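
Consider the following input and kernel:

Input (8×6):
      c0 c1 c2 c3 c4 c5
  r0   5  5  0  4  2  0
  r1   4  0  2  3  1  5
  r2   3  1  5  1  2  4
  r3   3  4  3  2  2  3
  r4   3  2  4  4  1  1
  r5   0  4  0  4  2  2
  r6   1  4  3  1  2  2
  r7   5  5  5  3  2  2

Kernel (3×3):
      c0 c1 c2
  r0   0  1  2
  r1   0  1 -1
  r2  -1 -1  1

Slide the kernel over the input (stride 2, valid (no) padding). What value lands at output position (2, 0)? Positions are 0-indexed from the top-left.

The receptive field on the input at this output position is [3 2 4 / 0 4 0 / 1 4 3]. Elementwise product with the kernel and sum: 2·1 + 4·2 + 4·1 + 0·-1 + 1·-1 + 4·-1 + 3·1.

12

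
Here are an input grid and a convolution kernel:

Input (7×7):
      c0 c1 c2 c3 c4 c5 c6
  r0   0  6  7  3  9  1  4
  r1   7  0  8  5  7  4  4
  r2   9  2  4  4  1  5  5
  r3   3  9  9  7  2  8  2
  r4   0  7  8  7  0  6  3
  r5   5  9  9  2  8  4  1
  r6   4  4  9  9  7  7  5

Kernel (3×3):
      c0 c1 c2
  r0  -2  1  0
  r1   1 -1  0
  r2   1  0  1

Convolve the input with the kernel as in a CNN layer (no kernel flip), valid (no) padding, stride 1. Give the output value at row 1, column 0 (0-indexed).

5

The receptive field on the input at this output position is [7 0 8 / 9 2 4 / 3 9 9]. Elementwise product with the kernel and sum: 7·-2 + 0·1 + 9·1 + 2·-1 + 3·1 + 9·1.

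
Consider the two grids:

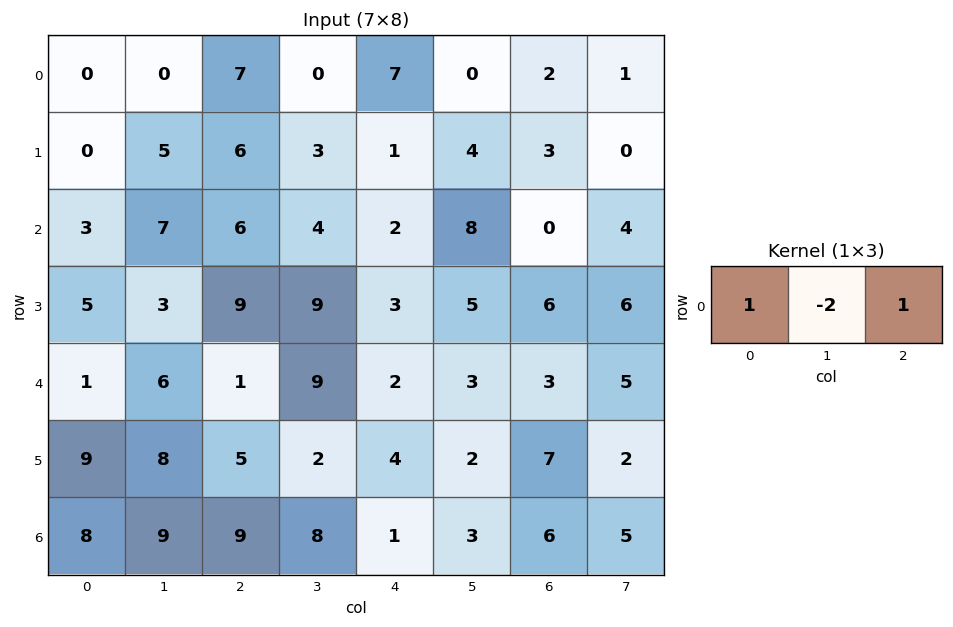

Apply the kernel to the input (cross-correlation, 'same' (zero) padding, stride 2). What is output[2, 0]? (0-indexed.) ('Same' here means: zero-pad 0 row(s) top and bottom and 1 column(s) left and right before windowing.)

The receptive field on the zero-padded input at this output position is [0 1 6]. Elementwise product with the kernel and sum: 0·1 + 1·-2 + 6·1.

4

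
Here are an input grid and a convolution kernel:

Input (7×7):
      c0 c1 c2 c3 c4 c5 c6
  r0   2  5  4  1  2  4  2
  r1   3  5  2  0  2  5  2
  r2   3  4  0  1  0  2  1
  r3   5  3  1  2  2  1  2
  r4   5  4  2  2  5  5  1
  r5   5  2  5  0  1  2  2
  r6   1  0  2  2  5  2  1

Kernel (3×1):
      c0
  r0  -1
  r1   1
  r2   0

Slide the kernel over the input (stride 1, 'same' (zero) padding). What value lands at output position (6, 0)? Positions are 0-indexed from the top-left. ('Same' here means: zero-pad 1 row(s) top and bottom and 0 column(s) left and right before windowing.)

The receptive field on the zero-padded input at this output position is [5 / 1 / 0]. Elementwise product with the kernel and sum: 5·-1 + 1·1.

-4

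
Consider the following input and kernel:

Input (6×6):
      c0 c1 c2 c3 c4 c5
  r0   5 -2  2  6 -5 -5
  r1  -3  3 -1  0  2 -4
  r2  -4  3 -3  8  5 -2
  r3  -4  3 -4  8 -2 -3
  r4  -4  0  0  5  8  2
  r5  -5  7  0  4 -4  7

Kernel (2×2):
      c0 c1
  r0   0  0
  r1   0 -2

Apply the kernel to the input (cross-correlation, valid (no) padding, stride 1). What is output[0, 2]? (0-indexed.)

The receptive field on the input at this output position is [2 6 / -1 0]. Elementwise product with the kernel and sum: 0·-2.

0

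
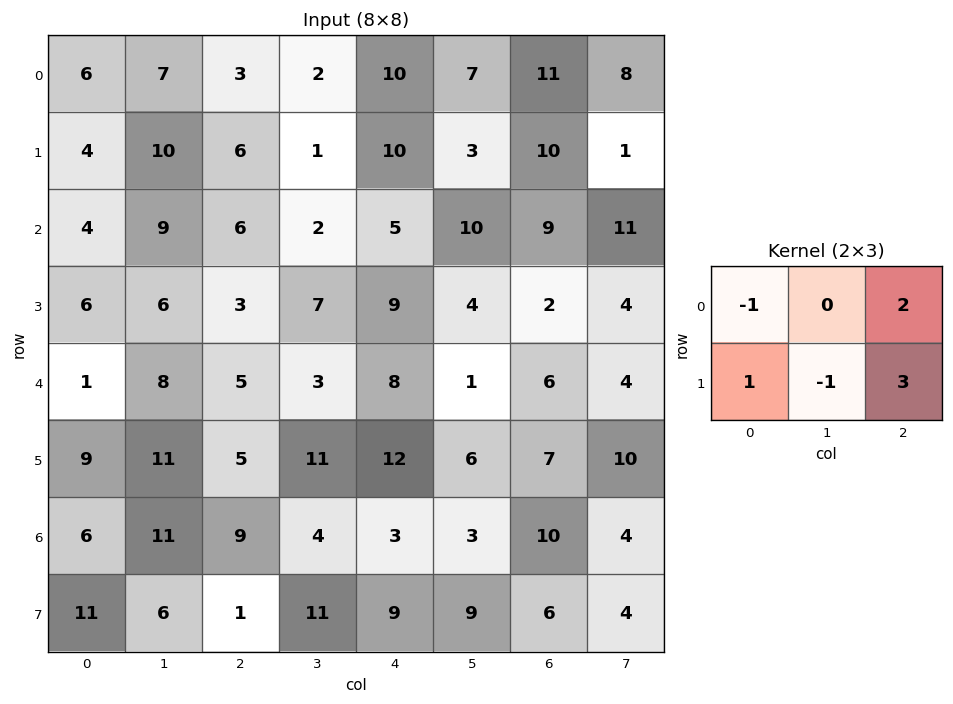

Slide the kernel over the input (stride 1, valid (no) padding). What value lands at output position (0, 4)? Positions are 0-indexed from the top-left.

49

The receptive field on the input at this output position is [10 7 11 / 10 3 10]. Elementwise product with the kernel and sum: 10·-1 + 11·2 + 10·1 + 3·-1 + 10·3.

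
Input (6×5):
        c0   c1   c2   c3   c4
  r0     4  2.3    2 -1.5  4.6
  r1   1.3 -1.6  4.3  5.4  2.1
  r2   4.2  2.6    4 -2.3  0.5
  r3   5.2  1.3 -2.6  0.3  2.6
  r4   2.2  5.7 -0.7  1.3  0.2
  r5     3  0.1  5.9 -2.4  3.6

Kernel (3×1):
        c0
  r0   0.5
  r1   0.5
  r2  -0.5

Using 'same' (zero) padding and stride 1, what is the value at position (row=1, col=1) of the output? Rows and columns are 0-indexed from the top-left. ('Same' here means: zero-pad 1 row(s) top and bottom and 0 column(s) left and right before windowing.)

-0.95

The receptive field on the zero-padded input at this output position is [2.3 / -1.6 / 2.6]. Elementwise product with the kernel and sum: 2.3·0.5 + -1.6·0.5 + 2.6·-0.5.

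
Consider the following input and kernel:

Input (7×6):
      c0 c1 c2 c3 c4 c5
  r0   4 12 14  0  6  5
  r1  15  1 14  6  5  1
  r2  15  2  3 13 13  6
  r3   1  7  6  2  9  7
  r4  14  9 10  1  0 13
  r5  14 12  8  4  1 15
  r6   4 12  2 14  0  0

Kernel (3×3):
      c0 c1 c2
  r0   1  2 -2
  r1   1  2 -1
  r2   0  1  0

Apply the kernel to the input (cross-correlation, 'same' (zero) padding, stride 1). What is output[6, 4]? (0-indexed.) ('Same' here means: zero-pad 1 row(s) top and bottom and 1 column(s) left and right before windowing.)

-10

The receptive field on the zero-padded input at this output position is [4 1 15 / 14 0 0 / 0 0 0]. Elementwise product with the kernel and sum: 4·1 + 1·2 + 15·-2 + 14·1 + 0·2 + 0·-1 + 0·1.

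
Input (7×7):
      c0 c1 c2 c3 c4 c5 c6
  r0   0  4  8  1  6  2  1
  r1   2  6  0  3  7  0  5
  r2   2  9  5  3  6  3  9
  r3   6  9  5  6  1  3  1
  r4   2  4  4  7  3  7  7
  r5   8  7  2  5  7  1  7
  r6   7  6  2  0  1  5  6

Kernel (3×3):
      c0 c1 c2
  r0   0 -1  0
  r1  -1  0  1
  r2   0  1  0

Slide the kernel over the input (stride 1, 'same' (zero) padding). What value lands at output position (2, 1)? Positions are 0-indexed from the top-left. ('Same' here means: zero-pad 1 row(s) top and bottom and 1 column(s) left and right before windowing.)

6

The receptive field on the zero-padded input at this output position is [2 6 0 / 2 9 5 / 6 9 5]. Elementwise product with the kernel and sum: 6·-1 + 2·-1 + 5·1 + 9·1.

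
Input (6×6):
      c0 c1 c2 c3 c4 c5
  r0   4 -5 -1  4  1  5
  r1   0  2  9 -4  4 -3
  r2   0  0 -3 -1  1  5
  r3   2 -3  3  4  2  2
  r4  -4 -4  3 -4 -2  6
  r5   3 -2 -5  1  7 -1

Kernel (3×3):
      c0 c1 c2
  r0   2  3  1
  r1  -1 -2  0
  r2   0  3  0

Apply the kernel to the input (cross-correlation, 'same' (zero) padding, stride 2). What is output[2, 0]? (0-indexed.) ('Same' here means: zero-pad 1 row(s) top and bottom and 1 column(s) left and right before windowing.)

20

The receptive field on the zero-padded input at this output position is [0 2 -3 / 0 -4 -4 / 0 3 -2]. Elementwise product with the kernel and sum: 0·2 + 2·3 + -3·1 + 0·-1 + -4·-2 + 3·3.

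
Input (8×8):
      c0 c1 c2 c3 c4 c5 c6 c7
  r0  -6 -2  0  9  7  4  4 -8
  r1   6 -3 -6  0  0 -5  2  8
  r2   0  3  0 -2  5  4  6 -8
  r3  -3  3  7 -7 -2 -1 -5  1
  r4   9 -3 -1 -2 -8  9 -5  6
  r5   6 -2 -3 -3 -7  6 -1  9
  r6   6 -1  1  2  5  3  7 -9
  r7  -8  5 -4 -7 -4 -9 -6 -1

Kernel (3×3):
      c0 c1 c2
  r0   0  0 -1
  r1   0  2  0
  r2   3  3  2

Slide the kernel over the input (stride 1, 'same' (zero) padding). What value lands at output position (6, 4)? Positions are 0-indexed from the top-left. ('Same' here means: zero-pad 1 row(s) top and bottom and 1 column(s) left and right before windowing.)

-47

The receptive field on the zero-padded input at this output position is [-3 -7 6 / 2 5 3 / -7 -4 -9]. Elementwise product with the kernel and sum: 6·-1 + 5·2 + -7·3 + -4·3 + -9·2.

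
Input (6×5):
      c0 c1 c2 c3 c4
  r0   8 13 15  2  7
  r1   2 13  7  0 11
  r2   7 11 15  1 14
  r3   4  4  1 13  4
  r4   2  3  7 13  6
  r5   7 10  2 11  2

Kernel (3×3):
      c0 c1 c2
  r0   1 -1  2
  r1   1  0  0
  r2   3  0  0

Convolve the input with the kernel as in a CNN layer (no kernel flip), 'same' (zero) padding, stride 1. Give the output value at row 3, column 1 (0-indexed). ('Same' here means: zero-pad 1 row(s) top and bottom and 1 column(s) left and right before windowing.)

The receptive field on the zero-padded input at this output position is [7 11 15 / 4 4 1 / 2 3 7]. Elementwise product with the kernel and sum: 7·1 + 11·-1 + 15·2 + 4·1 + 2·3.

36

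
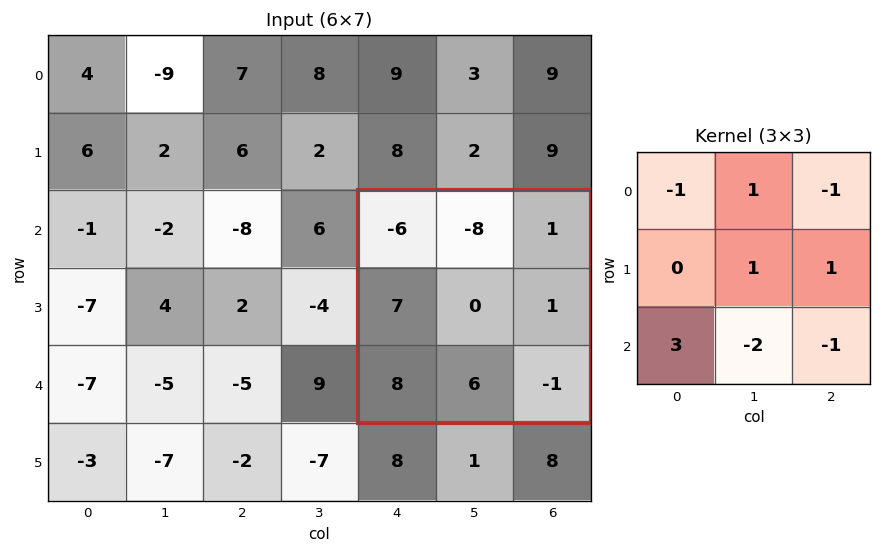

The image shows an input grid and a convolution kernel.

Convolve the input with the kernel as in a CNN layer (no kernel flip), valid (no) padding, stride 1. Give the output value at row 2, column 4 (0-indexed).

11

The receptive field on the input at this output position is [-6 -8 1 / 7 0 1 / 8 6 -1]. Elementwise product with the kernel and sum: -6·-1 + -8·1 + 1·-1 + 0·1 + 1·1 + 8·3 + 6·-2 + -1·-1.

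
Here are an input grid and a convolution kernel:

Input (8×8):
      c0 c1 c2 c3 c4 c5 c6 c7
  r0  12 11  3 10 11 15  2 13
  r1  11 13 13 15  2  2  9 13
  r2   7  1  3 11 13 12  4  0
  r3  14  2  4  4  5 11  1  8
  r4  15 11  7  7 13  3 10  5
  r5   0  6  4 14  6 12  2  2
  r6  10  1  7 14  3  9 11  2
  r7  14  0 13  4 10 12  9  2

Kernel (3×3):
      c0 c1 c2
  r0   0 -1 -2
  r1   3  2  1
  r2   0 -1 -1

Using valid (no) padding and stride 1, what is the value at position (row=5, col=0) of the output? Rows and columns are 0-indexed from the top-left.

The receptive field on the input at this output position is [0 6 4 / 10 1 7 / 14 0 13]. Elementwise product with the kernel and sum: 6·-1 + 4·-2 + 10·3 + 1·2 + 7·1 + 0·-1 + 13·-1.

12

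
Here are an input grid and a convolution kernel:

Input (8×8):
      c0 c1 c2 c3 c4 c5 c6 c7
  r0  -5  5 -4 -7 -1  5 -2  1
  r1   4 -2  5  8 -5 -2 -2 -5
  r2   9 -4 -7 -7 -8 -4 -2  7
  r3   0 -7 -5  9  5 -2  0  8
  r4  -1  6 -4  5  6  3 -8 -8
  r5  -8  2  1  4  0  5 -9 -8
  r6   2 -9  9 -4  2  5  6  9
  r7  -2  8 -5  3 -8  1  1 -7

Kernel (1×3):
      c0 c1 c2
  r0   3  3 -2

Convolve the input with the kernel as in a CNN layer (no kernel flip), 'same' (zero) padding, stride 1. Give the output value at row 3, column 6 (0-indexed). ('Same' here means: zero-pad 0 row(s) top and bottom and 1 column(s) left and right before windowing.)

-22

The receptive field on the zero-padded input at this output position is [-2 0 8]. Elementwise product with the kernel and sum: -2·3 + 0·3 + 8·-2.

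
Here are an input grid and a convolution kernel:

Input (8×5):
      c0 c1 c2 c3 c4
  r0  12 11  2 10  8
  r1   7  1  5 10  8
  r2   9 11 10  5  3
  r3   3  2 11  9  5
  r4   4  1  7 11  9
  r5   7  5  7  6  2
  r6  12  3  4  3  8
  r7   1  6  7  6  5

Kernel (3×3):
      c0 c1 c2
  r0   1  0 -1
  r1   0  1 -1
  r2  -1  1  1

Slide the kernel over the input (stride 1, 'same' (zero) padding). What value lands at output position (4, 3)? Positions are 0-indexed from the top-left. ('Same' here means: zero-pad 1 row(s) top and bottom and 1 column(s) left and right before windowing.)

9

The receptive field on the zero-padded input at this output position is [11 9 5 / 7 11 9 / 7 6 2]. Elementwise product with the kernel and sum: 11·1 + 5·-1 + 11·1 + 9·-1 + 7·-1 + 6·1 + 2·1.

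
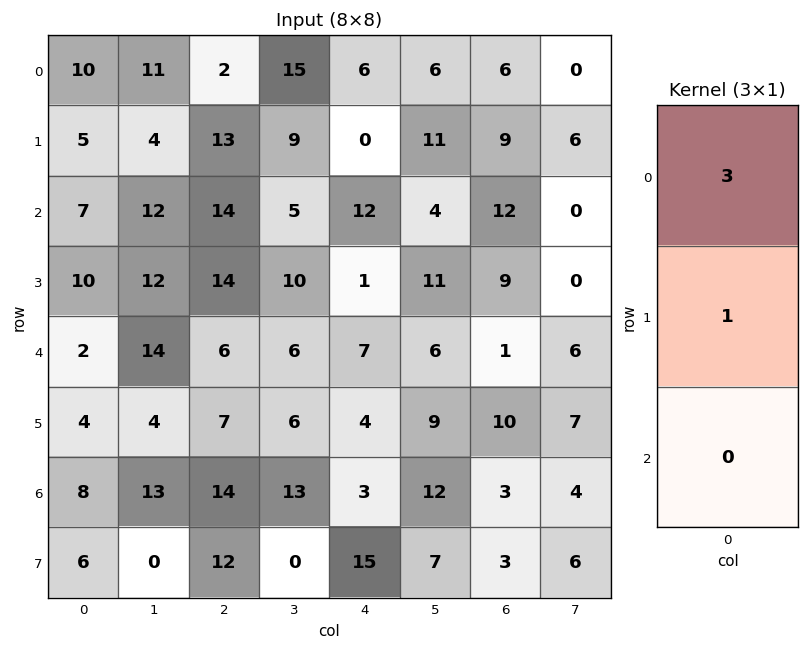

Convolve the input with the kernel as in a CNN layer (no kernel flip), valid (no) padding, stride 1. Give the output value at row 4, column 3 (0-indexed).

The receptive field on the input at this output position is [6 / 6 / 13]. Elementwise product with the kernel and sum: 6·3 + 6·1.

24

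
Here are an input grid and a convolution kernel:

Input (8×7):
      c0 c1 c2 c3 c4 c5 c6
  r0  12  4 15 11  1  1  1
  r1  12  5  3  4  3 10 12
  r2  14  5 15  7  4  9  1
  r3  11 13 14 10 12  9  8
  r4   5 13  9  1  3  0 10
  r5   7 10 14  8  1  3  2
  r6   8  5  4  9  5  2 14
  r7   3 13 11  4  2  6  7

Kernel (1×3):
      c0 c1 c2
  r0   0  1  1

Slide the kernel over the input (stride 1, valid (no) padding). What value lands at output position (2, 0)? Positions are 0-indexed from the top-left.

20

The receptive field on the input at this output position is [14 5 15]. Elementwise product with the kernel and sum: 5·1 + 15·1.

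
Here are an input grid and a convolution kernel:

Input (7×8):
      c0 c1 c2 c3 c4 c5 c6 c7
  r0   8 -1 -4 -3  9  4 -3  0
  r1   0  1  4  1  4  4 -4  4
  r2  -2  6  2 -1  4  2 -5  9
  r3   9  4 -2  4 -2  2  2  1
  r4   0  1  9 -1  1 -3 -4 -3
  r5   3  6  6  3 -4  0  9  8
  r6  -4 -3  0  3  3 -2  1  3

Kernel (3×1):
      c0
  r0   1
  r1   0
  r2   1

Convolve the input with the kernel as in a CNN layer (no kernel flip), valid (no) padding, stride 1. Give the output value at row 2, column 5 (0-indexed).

The receptive field on the input at this output position is [2 / 2 / -3]. Elementwise product with the kernel and sum: 2·1 + -3·1.

-1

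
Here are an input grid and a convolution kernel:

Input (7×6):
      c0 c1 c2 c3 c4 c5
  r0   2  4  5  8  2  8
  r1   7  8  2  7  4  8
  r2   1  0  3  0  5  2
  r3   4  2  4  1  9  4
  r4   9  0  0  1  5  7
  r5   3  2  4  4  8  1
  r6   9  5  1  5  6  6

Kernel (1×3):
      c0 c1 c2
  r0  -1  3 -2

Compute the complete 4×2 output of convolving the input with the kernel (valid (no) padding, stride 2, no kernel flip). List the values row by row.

0 15
-7 -13
-9 -7
4 2

Output[0,0]: The receptive field on the input at this output position is [2 4 5]. Elementwise product with the kernel and sum: 2·-1 + 4·3 + 5·-2.
Output[0,1]: The receptive field on the input at this output position is [5 8 2]. Elementwise product with the kernel and sum: 5·-1 + 8·3 + 2·-2.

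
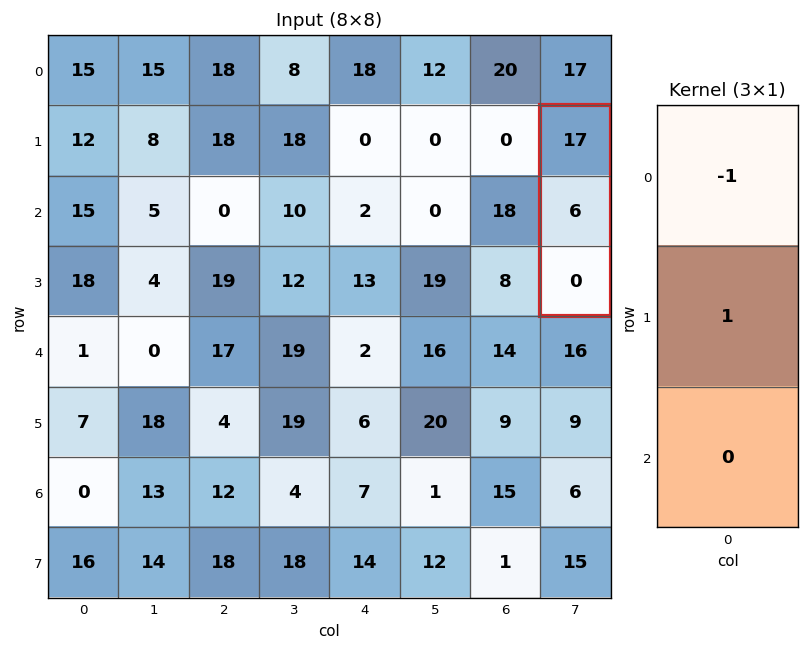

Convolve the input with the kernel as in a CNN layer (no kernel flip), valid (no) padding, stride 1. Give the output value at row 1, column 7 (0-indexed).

-11

The receptive field on the input at this output position is [17 / 6 / 0]. Elementwise product with the kernel and sum: 17·-1 + 6·1.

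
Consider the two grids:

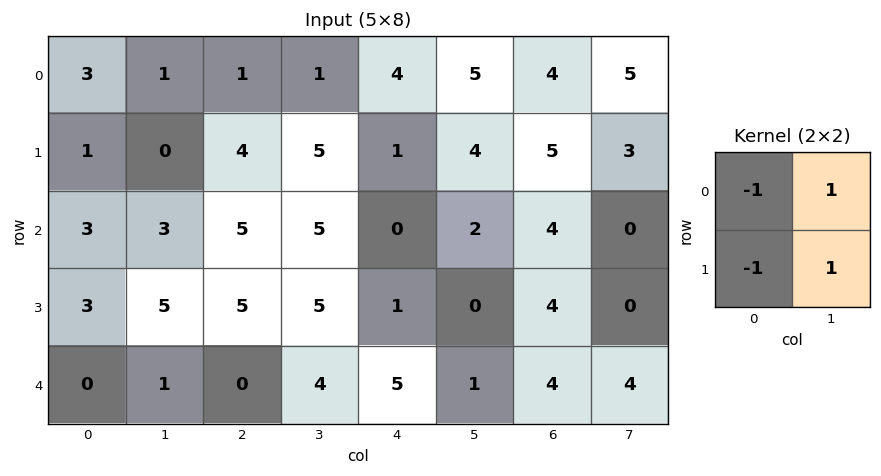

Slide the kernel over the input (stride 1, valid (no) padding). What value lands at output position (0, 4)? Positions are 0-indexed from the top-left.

4

The receptive field on the input at this output position is [4 5 / 1 4]. Elementwise product with the kernel and sum: 4·-1 + 5·1 + 1·-1 + 4·1.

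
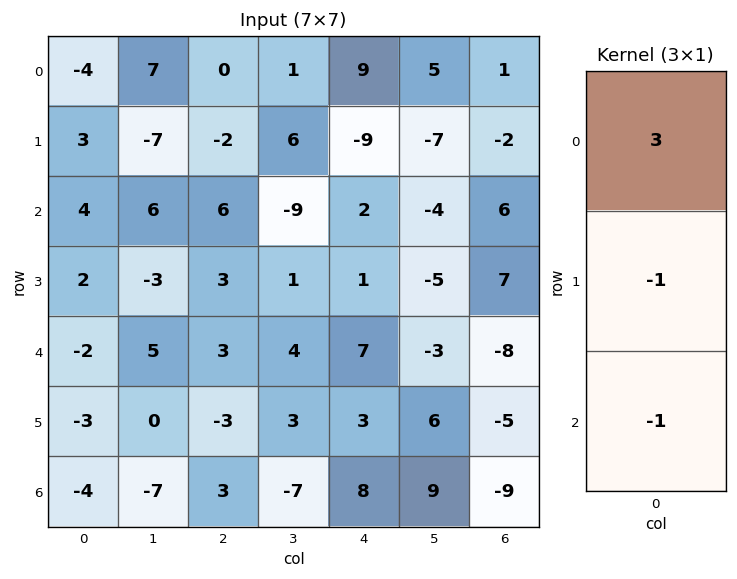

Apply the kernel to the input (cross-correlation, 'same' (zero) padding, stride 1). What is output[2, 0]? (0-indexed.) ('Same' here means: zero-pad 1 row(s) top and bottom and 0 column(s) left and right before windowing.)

3

The receptive field on the zero-padded input at this output position is [3 / 4 / 2]. Elementwise product with the kernel and sum: 3·3 + 4·-1 + 2·-1.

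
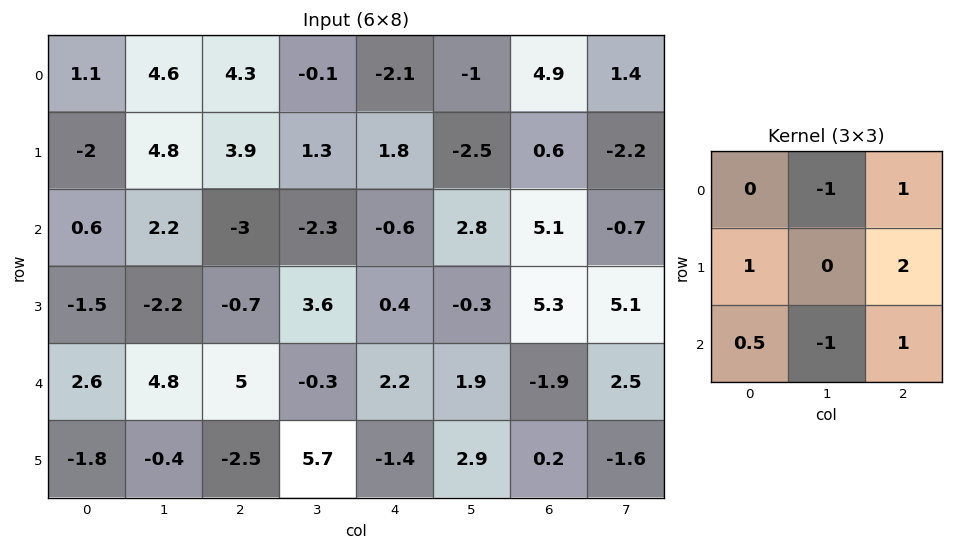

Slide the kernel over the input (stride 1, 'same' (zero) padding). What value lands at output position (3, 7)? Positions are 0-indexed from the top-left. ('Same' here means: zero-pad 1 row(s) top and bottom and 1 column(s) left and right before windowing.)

2.55

The receptive field on the zero-padded input at this output position is [5.1 -0.7 0 / 5.3 5.1 0 / -1.9 2.5 0]. Elementwise product with the kernel and sum: -0.7·-1 + 0·1 + 5.3·1 + 0·2 + -1.9·0.5 + 2.5·-1 + 0·1.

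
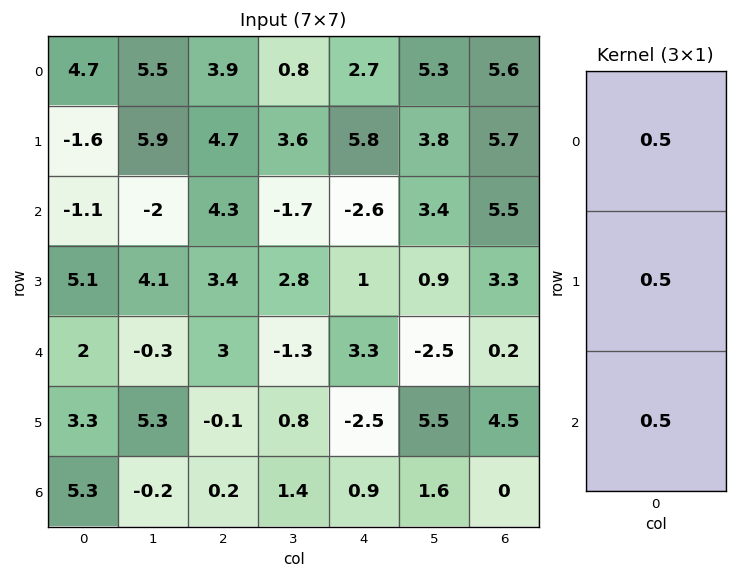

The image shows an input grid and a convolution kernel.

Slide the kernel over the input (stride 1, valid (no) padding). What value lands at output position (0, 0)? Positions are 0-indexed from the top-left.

1

The receptive field on the input at this output position is [4.7 / -1.6 / -1.1]. Elementwise product with the kernel and sum: 4.7·0.5 + -1.6·0.5 + -1.1·0.5.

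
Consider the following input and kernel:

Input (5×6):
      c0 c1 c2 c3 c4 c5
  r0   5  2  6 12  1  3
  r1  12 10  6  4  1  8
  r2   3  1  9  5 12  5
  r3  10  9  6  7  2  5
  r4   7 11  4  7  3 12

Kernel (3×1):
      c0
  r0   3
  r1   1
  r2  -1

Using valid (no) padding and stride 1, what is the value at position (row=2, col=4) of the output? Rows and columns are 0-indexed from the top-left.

35

The receptive field on the input at this output position is [12 / 2 / 3]. Elementwise product with the kernel and sum: 12·3 + 2·1 + 3·-1.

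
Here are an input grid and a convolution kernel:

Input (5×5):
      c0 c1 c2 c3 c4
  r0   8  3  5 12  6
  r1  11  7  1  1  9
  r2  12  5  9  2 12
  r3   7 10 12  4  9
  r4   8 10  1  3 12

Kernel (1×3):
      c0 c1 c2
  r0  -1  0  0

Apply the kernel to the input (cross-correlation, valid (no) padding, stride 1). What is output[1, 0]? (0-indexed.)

The receptive field on the input at this output position is [11 7 1]. Elementwise product with the kernel and sum: 11·-1.

-11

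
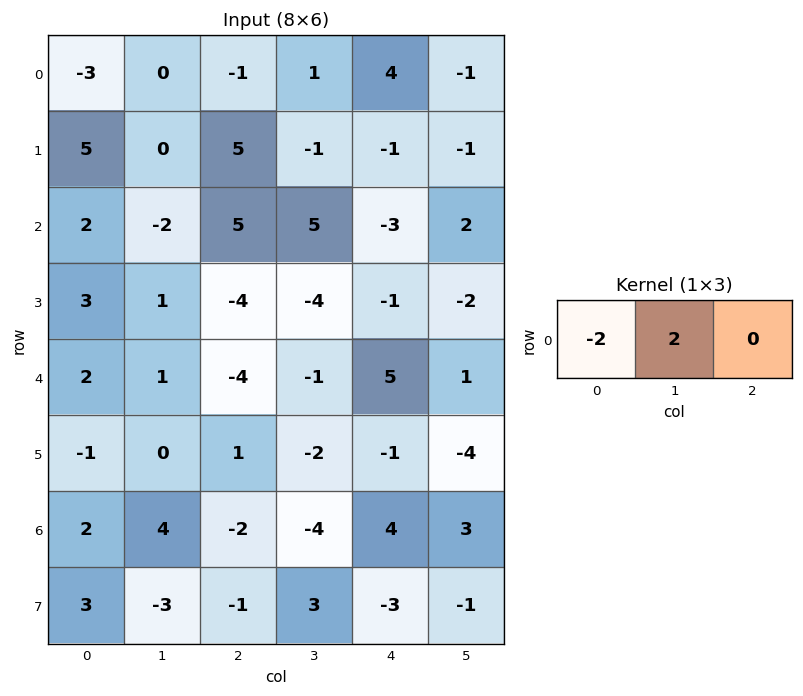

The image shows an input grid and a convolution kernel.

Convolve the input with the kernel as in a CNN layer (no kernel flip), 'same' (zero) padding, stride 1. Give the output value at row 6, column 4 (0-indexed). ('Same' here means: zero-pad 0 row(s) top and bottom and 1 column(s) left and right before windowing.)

The receptive field on the zero-padded input at this output position is [-4 4 3]. Elementwise product with the kernel and sum: -4·-2 + 4·2.

16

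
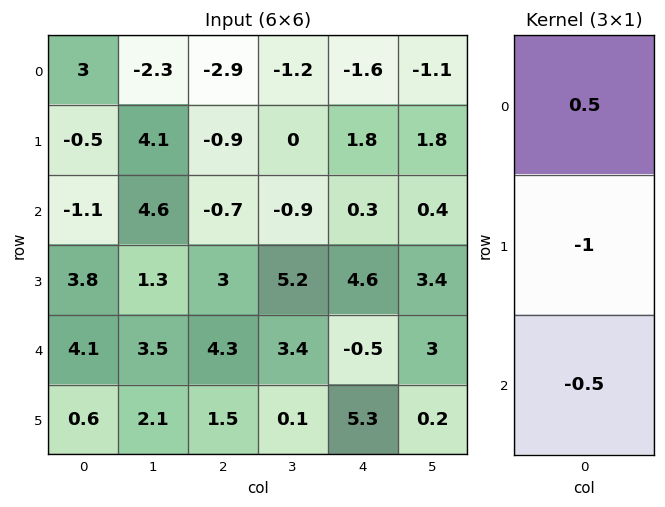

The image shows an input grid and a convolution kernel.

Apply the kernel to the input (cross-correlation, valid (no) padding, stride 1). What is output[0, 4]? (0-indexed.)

The receptive field on the input at this output position is [-1.6 / 1.8 / 0.3]. Elementwise product with the kernel and sum: -1.6·0.5 + 1.8·-1 + 0.3·-0.5.

-2.75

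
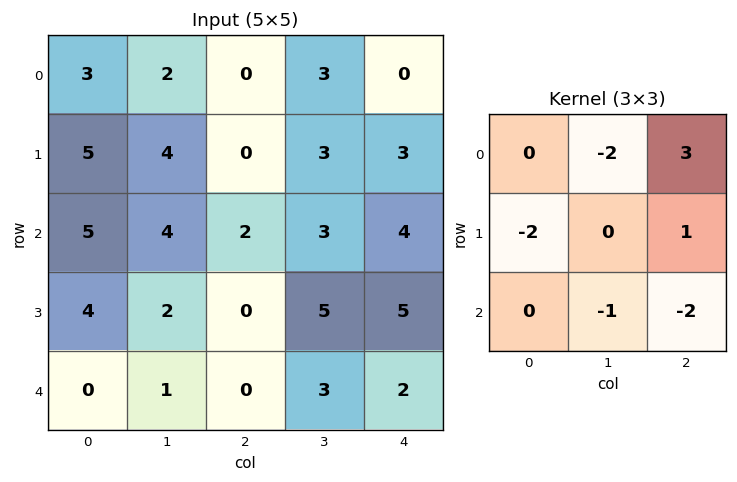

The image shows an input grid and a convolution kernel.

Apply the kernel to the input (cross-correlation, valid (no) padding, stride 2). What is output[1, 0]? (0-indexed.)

The receptive field on the input at this output position is [5 4 2 / 4 2 0 / 0 1 0]. Elementwise product with the kernel and sum: 4·-2 + 2·3 + 4·-2 + 0·1 + 1·-1 + 0·-2.

-11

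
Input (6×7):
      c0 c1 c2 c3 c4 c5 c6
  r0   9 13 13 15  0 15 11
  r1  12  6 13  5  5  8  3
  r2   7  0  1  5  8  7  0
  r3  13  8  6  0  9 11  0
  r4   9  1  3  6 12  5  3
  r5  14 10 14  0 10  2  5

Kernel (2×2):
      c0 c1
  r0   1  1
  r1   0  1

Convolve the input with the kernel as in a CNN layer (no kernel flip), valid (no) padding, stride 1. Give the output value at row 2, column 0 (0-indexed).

15

The receptive field on the input at this output position is [7 0 / 13 8]. Elementwise product with the kernel and sum: 7·1 + 0·1 + 8·1.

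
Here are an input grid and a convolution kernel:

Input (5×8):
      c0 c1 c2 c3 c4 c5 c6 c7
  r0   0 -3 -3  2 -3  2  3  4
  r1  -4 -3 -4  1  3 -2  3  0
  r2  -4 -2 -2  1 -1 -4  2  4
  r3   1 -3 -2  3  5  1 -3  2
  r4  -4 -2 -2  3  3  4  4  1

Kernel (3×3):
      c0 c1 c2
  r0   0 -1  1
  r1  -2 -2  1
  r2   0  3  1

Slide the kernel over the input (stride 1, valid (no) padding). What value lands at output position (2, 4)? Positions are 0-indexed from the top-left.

The receptive field on the input at this output position is [-1 -4 2 / 5 1 -3 / 3 4 4]. Elementwise product with the kernel and sum: -4·-1 + 2·1 + 5·-2 + 1·-2 + -3·1 + 4·3 + 4·1.

7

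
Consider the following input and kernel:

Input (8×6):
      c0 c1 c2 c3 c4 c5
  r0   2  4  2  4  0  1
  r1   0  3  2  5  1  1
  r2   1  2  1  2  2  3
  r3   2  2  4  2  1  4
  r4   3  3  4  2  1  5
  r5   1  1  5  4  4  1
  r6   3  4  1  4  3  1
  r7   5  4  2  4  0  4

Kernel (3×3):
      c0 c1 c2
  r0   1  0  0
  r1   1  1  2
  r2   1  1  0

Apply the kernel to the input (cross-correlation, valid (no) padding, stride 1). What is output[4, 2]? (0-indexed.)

The receptive field on the input at this output position is [4 2 1 / 5 4 4 / 1 4 3]. Elementwise product with the kernel and sum: 4·1 + 5·1 + 4·1 + 4·2 + 1·1 + 4·1.

26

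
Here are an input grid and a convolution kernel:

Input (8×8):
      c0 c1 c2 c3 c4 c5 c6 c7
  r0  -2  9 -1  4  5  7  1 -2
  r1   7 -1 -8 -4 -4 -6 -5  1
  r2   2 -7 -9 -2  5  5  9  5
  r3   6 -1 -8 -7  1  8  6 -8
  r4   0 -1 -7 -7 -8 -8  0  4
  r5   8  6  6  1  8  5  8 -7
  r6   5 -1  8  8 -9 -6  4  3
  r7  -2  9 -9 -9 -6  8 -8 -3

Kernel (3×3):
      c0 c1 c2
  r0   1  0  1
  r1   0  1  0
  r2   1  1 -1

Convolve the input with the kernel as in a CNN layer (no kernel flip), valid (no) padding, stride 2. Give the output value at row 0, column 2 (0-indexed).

1

The receptive field on the input at this output position is [5 7 1 / -4 -6 -5 / 5 5 9]. Elementwise product with the kernel and sum: 5·1 + 1·1 + -6·1 + 5·1 + 5·1 + 9·-1.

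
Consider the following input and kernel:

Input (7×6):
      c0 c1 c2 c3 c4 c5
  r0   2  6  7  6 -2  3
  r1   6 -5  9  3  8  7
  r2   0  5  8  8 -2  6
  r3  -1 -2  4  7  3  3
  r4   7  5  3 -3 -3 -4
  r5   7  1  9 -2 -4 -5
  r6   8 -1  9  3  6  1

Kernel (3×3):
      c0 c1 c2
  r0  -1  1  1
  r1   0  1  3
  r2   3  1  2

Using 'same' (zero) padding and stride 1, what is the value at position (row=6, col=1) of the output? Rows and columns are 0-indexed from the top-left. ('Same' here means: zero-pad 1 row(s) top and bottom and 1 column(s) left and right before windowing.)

The receptive field on the zero-padded input at this output position is [7 1 9 / 8 -1 9 / 0 0 0]. Elementwise product with the kernel and sum: 7·-1 + 1·1 + 9·1 + -1·1 + 9·3 + 0·3 + 0·1 + 0·2.

29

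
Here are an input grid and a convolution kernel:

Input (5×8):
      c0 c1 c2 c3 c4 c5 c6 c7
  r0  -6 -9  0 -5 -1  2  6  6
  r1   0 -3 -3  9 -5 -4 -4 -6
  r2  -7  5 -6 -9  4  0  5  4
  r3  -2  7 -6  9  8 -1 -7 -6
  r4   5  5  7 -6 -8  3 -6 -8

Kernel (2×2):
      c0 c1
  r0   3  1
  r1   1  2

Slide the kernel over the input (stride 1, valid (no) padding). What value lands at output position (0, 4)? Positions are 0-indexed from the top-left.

-14

The receptive field on the input at this output position is [-1 2 / -5 -4]. Elementwise product with the kernel and sum: -1·3 + 2·1 + -5·1 + -4·2.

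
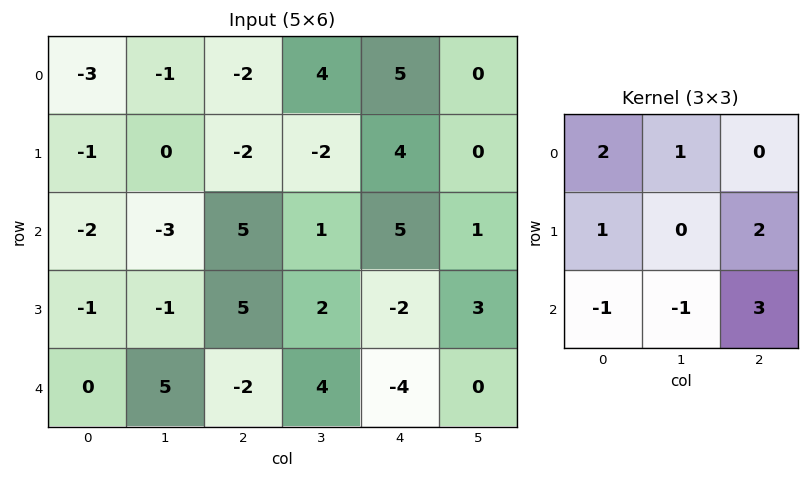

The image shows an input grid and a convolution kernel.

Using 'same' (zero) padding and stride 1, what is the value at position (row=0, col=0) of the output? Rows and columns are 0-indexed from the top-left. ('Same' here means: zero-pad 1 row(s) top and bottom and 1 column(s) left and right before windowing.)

-1

The receptive field on the zero-padded input at this output position is [0 0 0 / 0 -3 -1 / 0 -1 0]. Elementwise product with the kernel and sum: 0·2 + 0·1 + 0·1 + -1·2 + 0·-1 + -1·-1 + 0·3.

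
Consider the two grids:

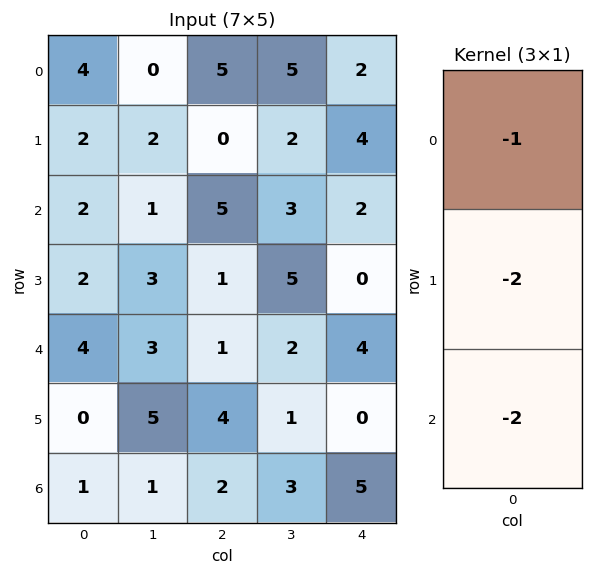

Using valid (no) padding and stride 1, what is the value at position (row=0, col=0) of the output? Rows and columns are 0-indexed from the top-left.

-12

The receptive field on the input at this output position is [4 / 2 / 2]. Elementwise product with the kernel and sum: 4·-1 + 2·-2 + 2·-2.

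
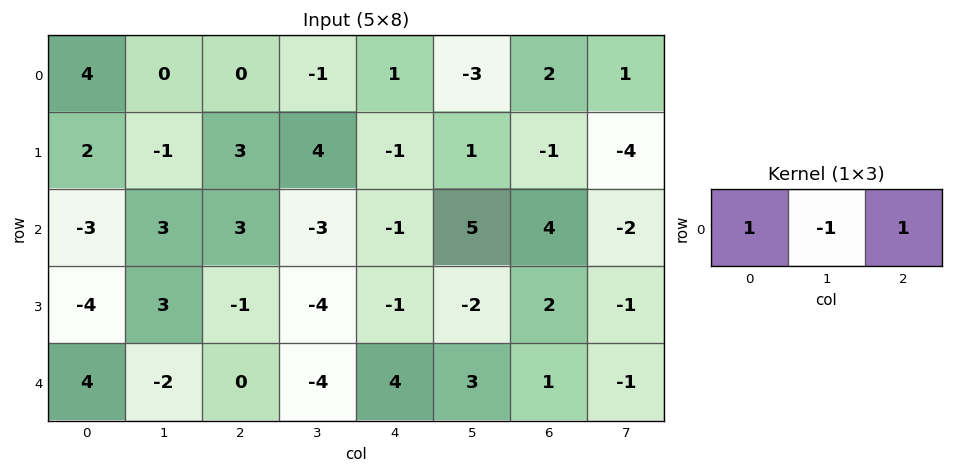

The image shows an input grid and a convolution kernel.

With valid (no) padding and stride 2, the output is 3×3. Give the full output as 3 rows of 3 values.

Output[0,0]: The receptive field on the input at this output position is [4 0 0]. Elementwise product with the kernel and sum: 4·1 + 0·-1 + 0·1.
Output[0,1]: The receptive field on the input at this output position is [0 -1 1]. Elementwise product with the kernel and sum: 0·1 + -1·-1 + 1·1.

4 2 6
-3 5 -2
6 8 2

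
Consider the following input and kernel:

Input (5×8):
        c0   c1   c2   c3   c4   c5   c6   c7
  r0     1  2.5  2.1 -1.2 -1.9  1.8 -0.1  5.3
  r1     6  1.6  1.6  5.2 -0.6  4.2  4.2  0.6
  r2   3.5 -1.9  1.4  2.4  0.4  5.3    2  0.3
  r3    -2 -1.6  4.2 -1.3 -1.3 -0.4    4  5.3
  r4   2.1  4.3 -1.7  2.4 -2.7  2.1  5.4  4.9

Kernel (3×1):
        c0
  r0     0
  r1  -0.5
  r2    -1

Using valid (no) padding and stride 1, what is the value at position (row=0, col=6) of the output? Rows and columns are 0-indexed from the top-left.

The receptive field on the input at this output position is [-0.1 / 4.2 / 2]. Elementwise product with the kernel and sum: 4.2·-0.5 + 2·-1.

-4.1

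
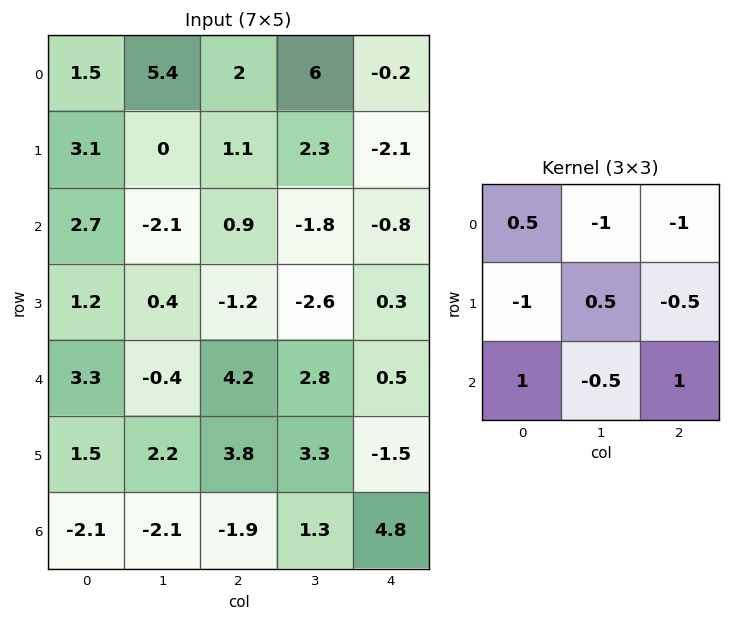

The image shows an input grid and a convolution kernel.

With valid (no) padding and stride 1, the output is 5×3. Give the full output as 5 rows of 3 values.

-5.65 -10.25 -2.7
-3.95 -1.55 -0.65
9.85 0.45 6.1
0 8.7 -0.7
-7.4 -9 -0.35

Output[0,0]: The receptive field on the input at this output position is [1.5 5.4 2 / 3.1 0 1.1 / 2.7 -2.1 0.9]. Elementwise product with the kernel and sum: 1.5·0.5 + 5.4·-1 + 2·-1 + 3.1·-1 + 0·0.5 + 1.1·-0.5 + 2.7·1 + -2.1·-0.5 + 0.9·1.
Output[0,1]: The receptive field on the input at this output position is [5.4 2 6 / 0 1.1 2.3 / -2.1 0.9 -1.8]. Elementwise product with the kernel and sum: 5.4·0.5 + 2·-1 + 6·-1 + 0·-1 + 1.1·0.5 + 2.3·-0.5 + -2.1·1 + 0.9·-0.5 + -1.8·1.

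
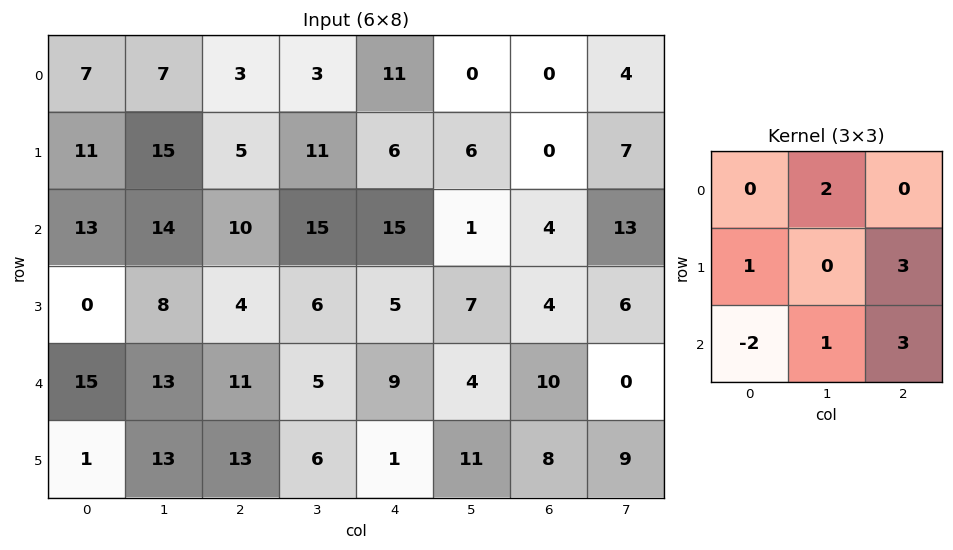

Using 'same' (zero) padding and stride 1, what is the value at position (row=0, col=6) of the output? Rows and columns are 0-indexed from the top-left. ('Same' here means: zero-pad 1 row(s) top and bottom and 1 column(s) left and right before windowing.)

The receptive field on the zero-padded input at this output position is [0 0 0 / 0 0 4 / 6 0 7]. Elementwise product with the kernel and sum: 0·2 + 0·1 + 4·3 + 6·-2 + 0·1 + 7·3.

21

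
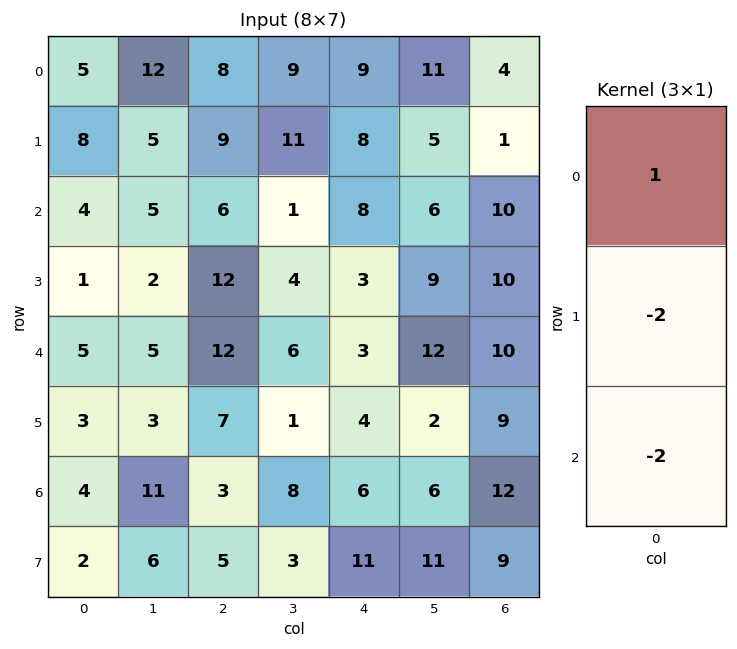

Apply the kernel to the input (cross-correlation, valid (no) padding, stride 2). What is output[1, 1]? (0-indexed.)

-42

The receptive field on the input at this output position is [6 / 12 / 12]. Elementwise product with the kernel and sum: 6·1 + 12·-2 + 12·-2.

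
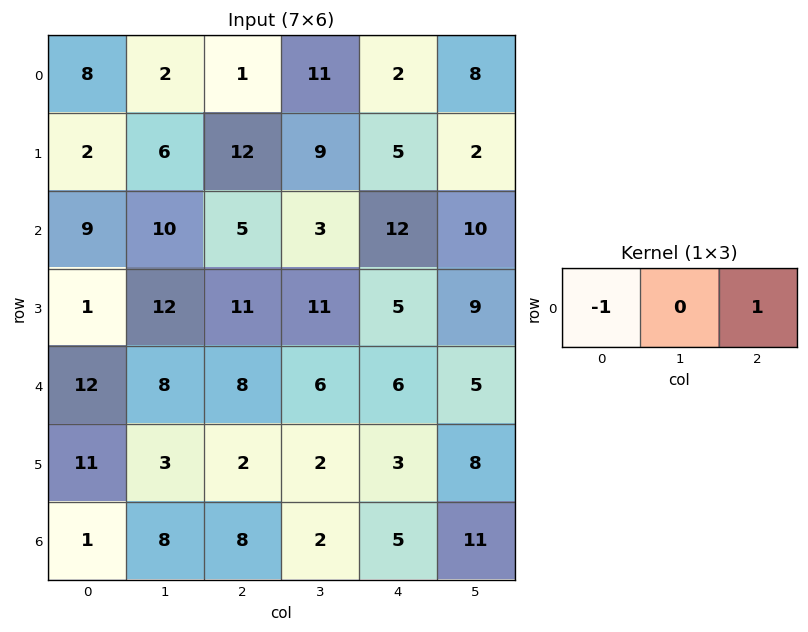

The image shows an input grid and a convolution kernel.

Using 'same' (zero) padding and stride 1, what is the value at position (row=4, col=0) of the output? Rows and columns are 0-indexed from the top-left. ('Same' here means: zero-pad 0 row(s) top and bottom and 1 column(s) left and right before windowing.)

The receptive field on the zero-padded input at this output position is [0 12 8]. Elementwise product with the kernel and sum: 0·-1 + 8·1.

8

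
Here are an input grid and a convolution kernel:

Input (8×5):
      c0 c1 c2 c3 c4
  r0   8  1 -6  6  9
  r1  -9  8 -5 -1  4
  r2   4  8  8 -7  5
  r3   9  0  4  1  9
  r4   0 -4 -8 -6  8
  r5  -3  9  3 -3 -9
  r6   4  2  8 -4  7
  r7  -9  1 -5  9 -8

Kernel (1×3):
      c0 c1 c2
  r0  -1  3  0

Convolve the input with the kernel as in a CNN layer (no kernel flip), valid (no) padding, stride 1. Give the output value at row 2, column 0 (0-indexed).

20

The receptive field on the input at this output position is [4 8 8]. Elementwise product with the kernel and sum: 4·-1 + 8·3.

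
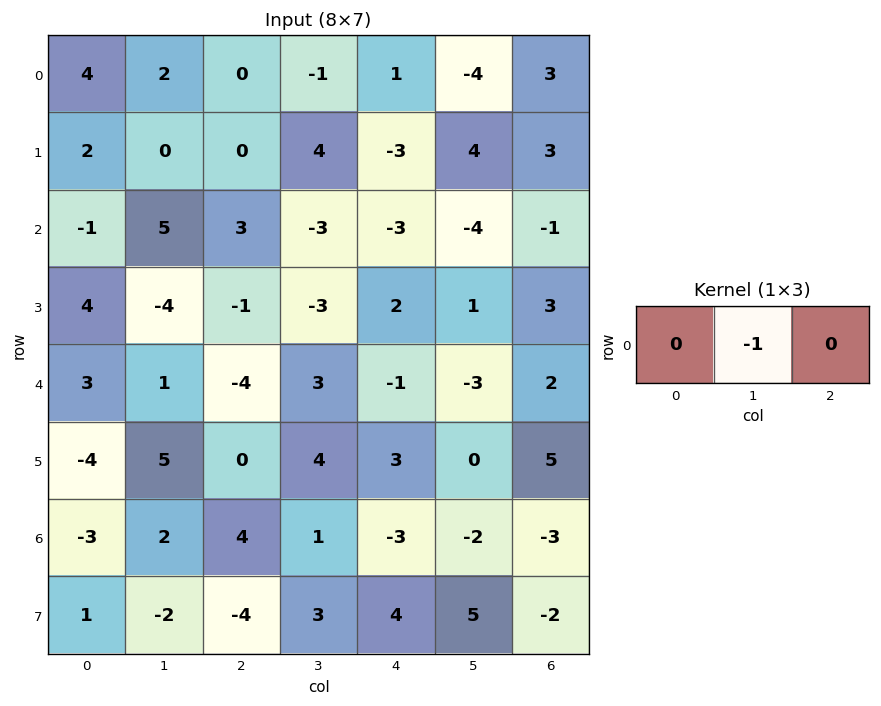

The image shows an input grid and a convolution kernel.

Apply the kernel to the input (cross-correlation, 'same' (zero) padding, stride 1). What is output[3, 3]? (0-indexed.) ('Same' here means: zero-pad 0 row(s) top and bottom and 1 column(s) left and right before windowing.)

3

The receptive field on the zero-padded input at this output position is [-1 -3 2]. Elementwise product with the kernel and sum: -3·-1.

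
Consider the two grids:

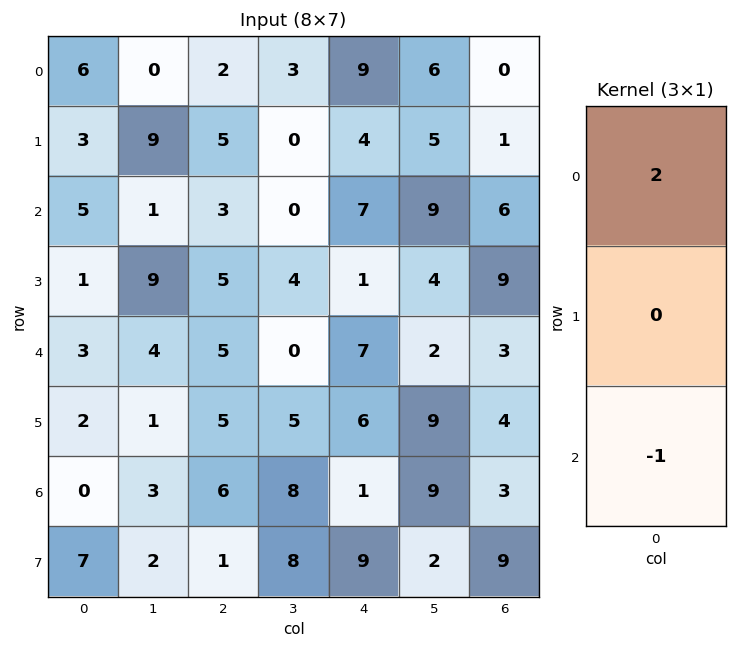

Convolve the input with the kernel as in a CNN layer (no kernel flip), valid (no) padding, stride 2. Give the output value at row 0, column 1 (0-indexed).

1

The receptive field on the input at this output position is [2 / 5 / 3]. Elementwise product with the kernel and sum: 2·2 + 3·-1.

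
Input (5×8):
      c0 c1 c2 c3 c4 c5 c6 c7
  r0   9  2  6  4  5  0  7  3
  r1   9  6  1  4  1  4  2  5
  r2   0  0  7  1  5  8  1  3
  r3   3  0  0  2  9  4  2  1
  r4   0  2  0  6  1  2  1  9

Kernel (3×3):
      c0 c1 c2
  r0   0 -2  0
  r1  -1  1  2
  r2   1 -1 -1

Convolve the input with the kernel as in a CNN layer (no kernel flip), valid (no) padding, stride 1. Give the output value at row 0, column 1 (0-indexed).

The receptive field on the input at this output position is [2 6 4 / 6 1 4 / 0 7 1]. Elementwise product with the kernel and sum: 6·-2 + 6·-1 + 1·1 + 4·2 + 0·1 + 7·-1 + 1·-1.

-17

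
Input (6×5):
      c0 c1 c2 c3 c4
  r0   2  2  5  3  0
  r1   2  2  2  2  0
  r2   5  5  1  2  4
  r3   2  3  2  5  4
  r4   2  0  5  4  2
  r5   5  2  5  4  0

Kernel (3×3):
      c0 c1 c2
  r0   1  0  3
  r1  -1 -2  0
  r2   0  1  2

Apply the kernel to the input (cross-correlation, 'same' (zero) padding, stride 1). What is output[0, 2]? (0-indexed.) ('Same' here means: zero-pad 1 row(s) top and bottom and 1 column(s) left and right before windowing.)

The receptive field on the zero-padded input at this output position is [0 0 0 / 2 5 3 / 2 2 2]. Elementwise product with the kernel and sum: 0·1 + 0·3 + 2·-1 + 5·-2 + 2·1 + 2·2.

-6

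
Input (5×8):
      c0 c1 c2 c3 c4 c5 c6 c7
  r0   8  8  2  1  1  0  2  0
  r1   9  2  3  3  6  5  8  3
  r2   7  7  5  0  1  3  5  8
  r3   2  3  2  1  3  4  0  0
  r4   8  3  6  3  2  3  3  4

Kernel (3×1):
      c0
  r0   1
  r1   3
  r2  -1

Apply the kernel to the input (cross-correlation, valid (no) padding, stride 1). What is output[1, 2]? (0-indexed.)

The receptive field on the input at this output position is [3 / 5 / 2]. Elementwise product with the kernel and sum: 3·1 + 5·3 + 2·-1.

16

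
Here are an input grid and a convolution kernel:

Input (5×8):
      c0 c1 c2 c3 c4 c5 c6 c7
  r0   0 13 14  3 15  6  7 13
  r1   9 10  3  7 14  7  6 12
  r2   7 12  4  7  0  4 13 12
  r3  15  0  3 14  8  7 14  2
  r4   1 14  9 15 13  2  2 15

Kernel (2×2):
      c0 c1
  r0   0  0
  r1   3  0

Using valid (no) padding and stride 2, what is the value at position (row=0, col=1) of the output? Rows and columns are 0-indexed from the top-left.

The receptive field on the input at this output position is [14 3 / 3 7]. Elementwise product with the kernel and sum: 3·3.

9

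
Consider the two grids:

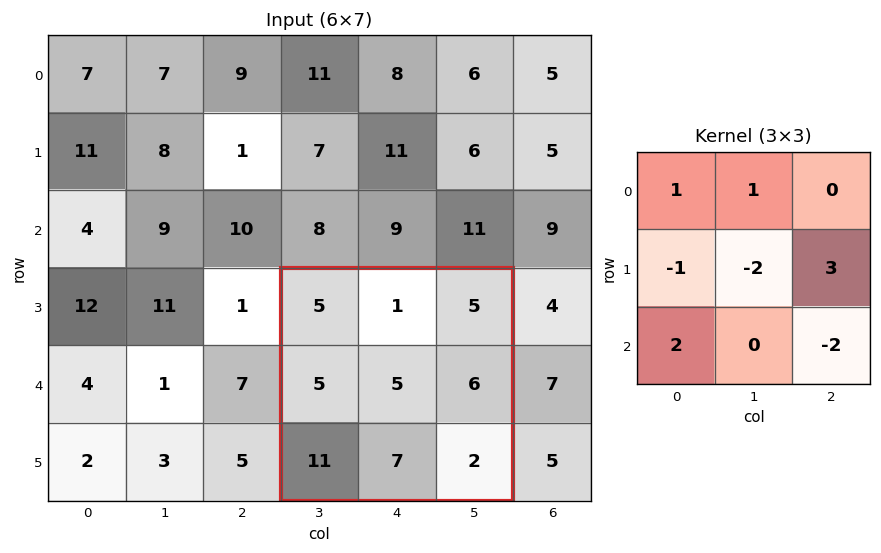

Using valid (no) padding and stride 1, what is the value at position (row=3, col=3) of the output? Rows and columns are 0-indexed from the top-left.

27

The receptive field on the input at this output position is [5 1 5 / 5 5 6 / 11 7 2]. Elementwise product with the kernel and sum: 5·1 + 1·1 + 5·-1 + 5·-2 + 6·3 + 11·2 + 2·-2.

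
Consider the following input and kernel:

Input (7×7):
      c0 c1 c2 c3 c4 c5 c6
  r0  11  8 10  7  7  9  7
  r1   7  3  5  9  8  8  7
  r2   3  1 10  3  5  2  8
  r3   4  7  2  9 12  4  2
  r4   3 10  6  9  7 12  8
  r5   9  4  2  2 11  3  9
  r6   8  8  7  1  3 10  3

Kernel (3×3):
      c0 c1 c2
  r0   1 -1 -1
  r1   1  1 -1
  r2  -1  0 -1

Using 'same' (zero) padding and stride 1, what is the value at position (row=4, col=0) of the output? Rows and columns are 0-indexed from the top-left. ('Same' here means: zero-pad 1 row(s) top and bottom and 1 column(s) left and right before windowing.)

-22

The receptive field on the zero-padded input at this output position is [0 4 7 / 0 3 10 / 0 9 4]. Elementwise product with the kernel and sum: 0·1 + 4·-1 + 7·-1 + 0·1 + 3·1 + 10·-1 + 0·-1 + 4·-1.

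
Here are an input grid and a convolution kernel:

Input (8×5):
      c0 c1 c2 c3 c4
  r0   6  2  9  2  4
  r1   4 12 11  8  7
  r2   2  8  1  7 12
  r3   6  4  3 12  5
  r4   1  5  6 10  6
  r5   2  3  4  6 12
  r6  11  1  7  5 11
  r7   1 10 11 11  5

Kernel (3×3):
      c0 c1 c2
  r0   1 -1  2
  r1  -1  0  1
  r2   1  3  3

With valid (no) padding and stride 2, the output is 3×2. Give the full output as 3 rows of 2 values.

Output[0,0]: The receptive field on the input at this output position is [6 2 9 / 4 12 11 / 2 8 1]. Elementwise product with the kernel and sum: 6·1 + 2·-1 + 9·2 + 4·-1 + 11·1 + 2·1 + 8·3 + 1·3.
Output[0,1]: The receptive field on the input at this output position is [9 2 4 / 11 8 7 / 1 7 12]. Elementwise product with the kernel and sum: 9·1 + 2·-1 + 4·2 + 11·-1 + 7·1 + 1·1 + 7·3 + 12·3.

58 69
27 74
45 71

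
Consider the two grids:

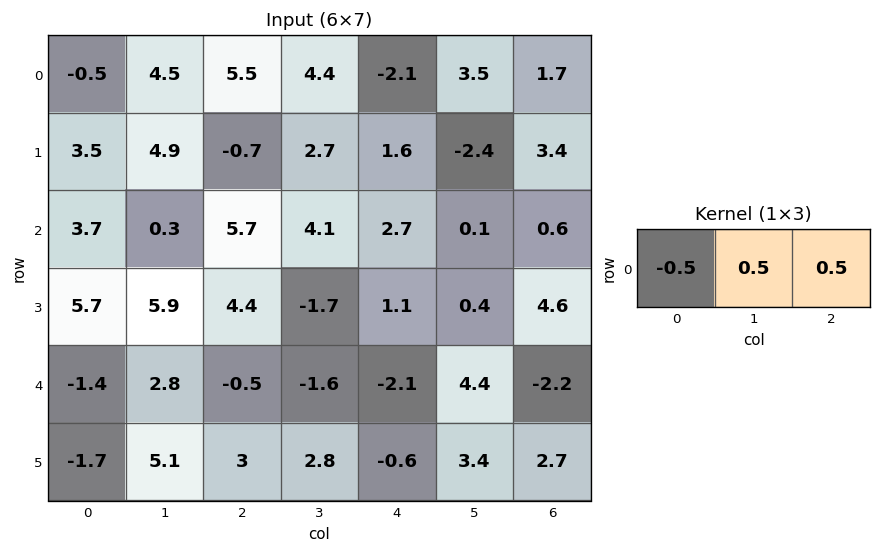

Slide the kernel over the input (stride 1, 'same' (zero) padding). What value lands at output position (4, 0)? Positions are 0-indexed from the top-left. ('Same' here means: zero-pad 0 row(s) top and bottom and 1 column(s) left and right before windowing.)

0.7

The receptive field on the zero-padded input at this output position is [0 -1.4 2.8]. Elementwise product with the kernel and sum: 0·-0.5 + -1.4·0.5 + 2.8·0.5.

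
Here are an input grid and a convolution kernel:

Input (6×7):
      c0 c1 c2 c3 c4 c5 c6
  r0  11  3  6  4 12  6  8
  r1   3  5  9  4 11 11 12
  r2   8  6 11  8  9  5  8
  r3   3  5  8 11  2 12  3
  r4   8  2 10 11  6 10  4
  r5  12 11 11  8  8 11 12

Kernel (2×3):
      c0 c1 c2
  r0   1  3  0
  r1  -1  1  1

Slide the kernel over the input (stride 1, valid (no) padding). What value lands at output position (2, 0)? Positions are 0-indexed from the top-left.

The receptive field on the input at this output position is [8 6 11 / 3 5 8]. Elementwise product with the kernel and sum: 8·1 + 6·3 + 3·-1 + 5·1 + 8·1.

36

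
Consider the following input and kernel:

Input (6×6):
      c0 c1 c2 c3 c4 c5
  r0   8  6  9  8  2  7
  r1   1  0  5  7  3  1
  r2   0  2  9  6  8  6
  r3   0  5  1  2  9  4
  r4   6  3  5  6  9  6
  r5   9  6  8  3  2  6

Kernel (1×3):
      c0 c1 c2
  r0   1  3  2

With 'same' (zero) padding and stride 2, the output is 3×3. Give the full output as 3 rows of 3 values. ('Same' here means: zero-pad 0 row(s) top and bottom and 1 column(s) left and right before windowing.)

Output[0,0]: The receptive field on the zero-padded input at this output position is [0 8 6]. Elementwise product with the kernel and sum: 0·1 + 8·3 + 6·2.
Output[0,1]: The receptive field on the zero-padded input at this output position is [6 9 8]. Elementwise product with the kernel and sum: 6·1 + 9·3 + 8·2.

36 49 28
4 41 42
24 30 45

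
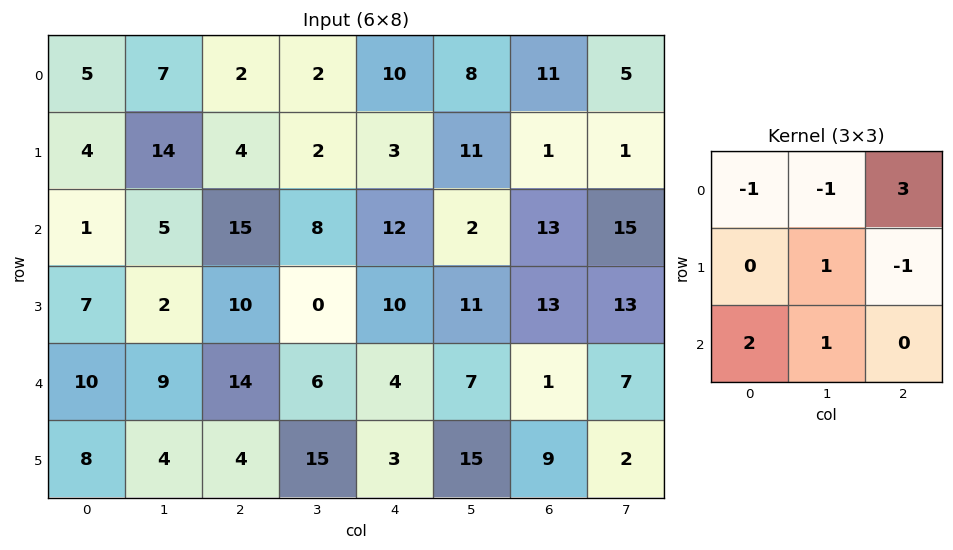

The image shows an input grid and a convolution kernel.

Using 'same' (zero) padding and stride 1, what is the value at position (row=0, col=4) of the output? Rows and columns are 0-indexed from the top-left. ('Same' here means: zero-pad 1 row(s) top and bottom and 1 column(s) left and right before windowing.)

9

The receptive field on the zero-padded input at this output position is [0 0 0 / 2 10 8 / 2 3 11]. Elementwise product with the kernel and sum: 0·-1 + 0·-1 + 0·3 + 10·1 + 8·-1 + 2·2 + 3·1.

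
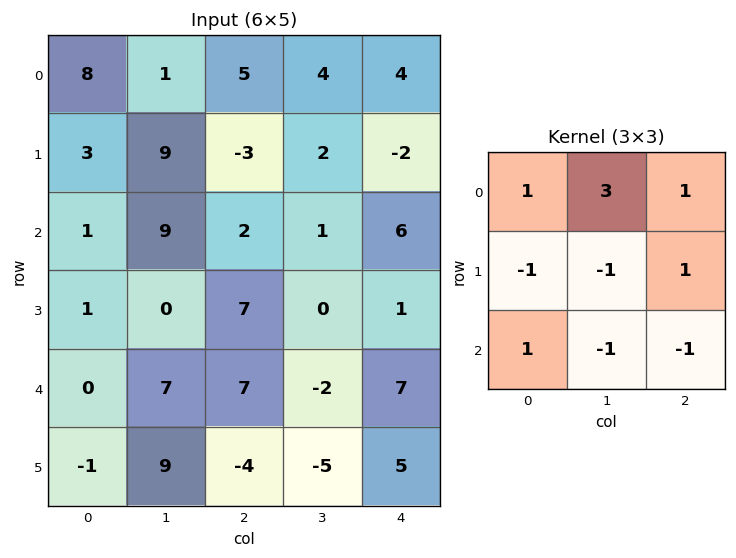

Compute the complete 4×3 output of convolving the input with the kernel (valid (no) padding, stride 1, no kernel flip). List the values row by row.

-9 22 15
13 -15 10
22 11 7
2 23 6

Output[0,0]: The receptive field on the input at this output position is [8 1 5 / 3 9 -3 / 1 9 2]. Elementwise product with the kernel and sum: 8·1 + 1·3 + 5·1 + 3·-1 + 9·-1 + -3·1 + 1·1 + 9·-1 + 2·-1.
Output[0,1]: The receptive field on the input at this output position is [1 5 4 / 9 -3 2 / 9 2 1]. Elementwise product with the kernel and sum: 1·1 + 5·3 + 4·1 + 9·-1 + -3·-1 + 2·1 + 9·1 + 2·-1 + 1·-1.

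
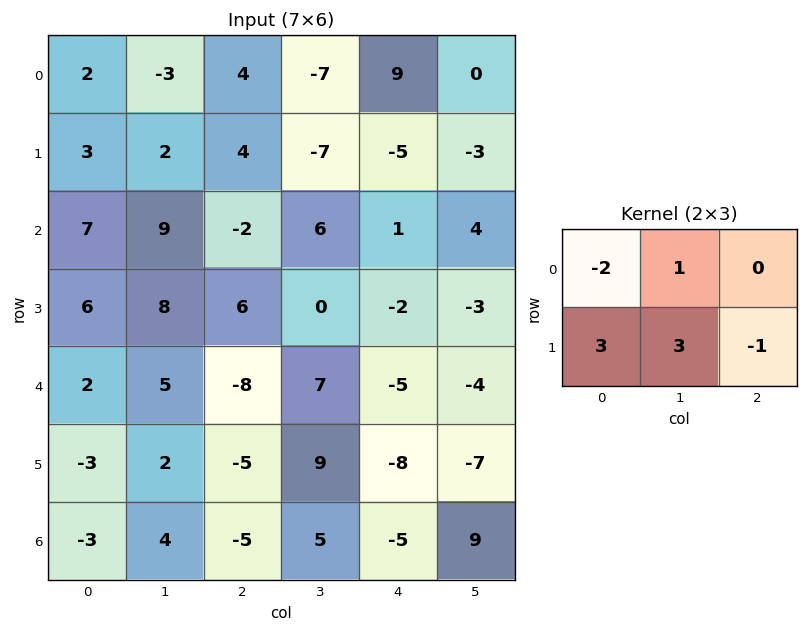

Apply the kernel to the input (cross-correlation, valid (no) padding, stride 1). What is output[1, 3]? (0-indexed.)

The receptive field on the input at this output position is [-7 -5 -3 / 6 1 4]. Elementwise product with the kernel and sum: -7·-2 + -5·1 + 6·3 + 1·3 + 4·-1.

26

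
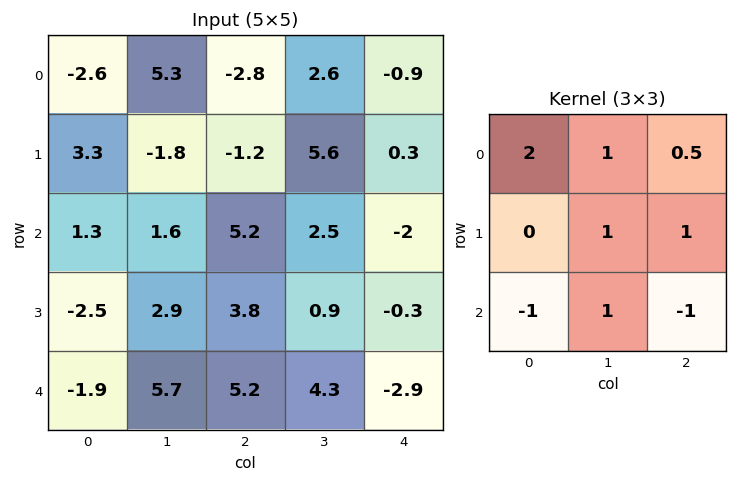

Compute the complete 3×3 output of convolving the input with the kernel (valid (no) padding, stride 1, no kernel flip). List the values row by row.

Output[0,0]: The receptive field on the input at this output position is [-2.6 5.3 -2.8 / 3.3 -1.8 -1.2 / 1.3 1.6 5.2]. Elementwise product with the kernel and sum: -2.6·2 + 5.3·1 + -2.8·0.5 + -1.8·1 + -1.2·1 + 1.3·-1 + 1.6·1 + 5.2·-1.

-9.2 14.6 1.75
12.6 5.7 1.25
15.9 9.55 14.5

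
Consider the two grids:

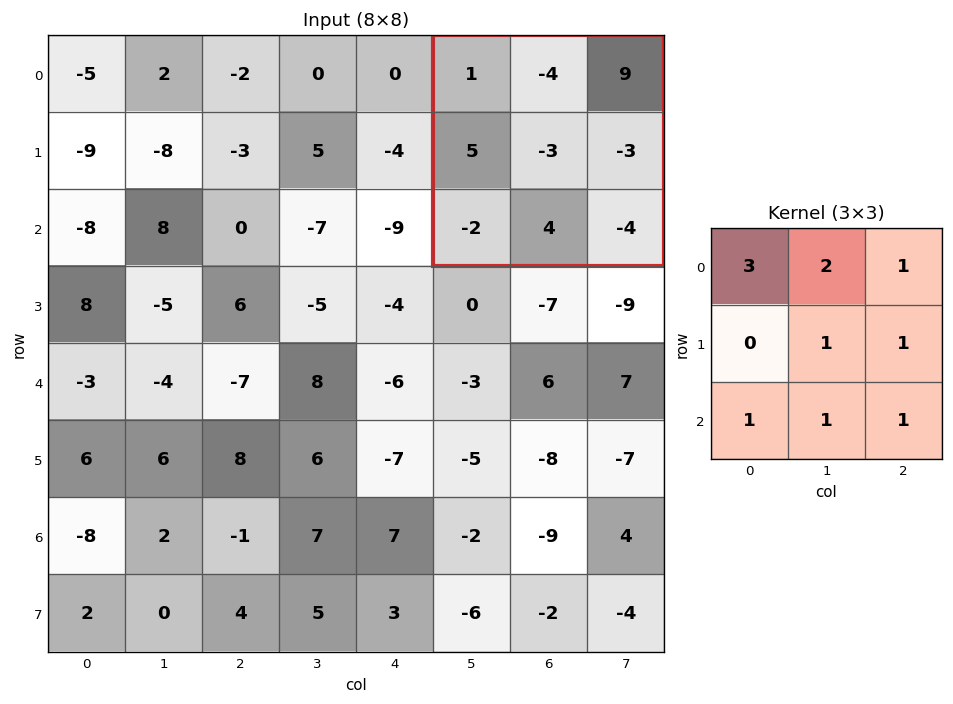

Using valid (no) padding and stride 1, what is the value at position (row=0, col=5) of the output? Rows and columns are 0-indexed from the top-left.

The receptive field on the input at this output position is [1 -4 9 / 5 -3 -3 / -2 4 -4]. Elementwise product with the kernel and sum: 1·3 + -4·2 + 9·1 + -3·1 + -3·1 + -2·1 + 4·1 + -4·1.

-4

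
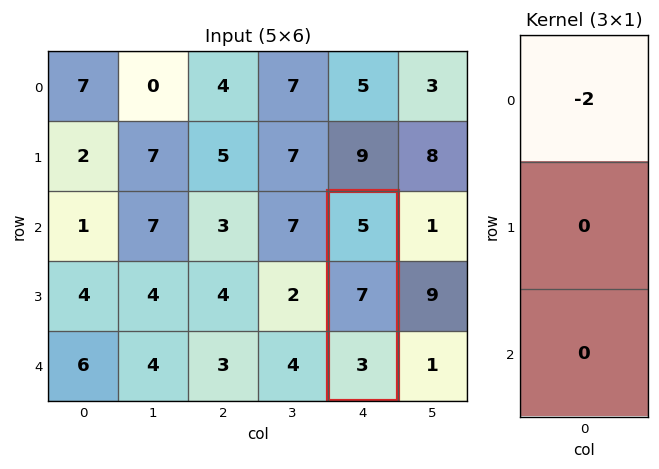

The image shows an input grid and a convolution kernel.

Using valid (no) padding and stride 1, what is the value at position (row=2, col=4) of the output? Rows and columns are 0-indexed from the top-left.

The receptive field on the input at this output position is [5 / 7 / 3]. Elementwise product with the kernel and sum: 5·-2.

-10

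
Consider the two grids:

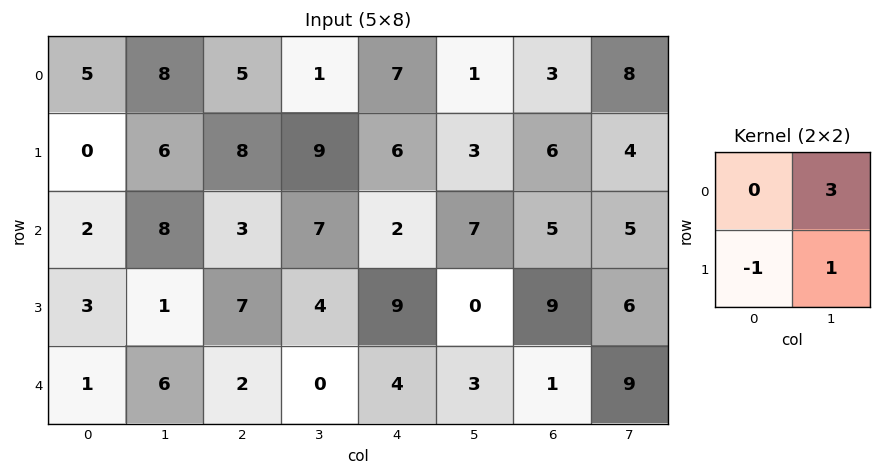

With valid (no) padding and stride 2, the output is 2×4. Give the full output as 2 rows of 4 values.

Output[0,0]: The receptive field on the input at this output position is [5 8 / 0 6]. Elementwise product with the kernel and sum: 8·3 + 0·-1 + 6·1.
Output[0,1]: The receptive field on the input at this output position is [5 1 / 8 9]. Elementwise product with the kernel and sum: 1·3 + 8·-1 + 9·1.

30 4 0 22
22 18 12 12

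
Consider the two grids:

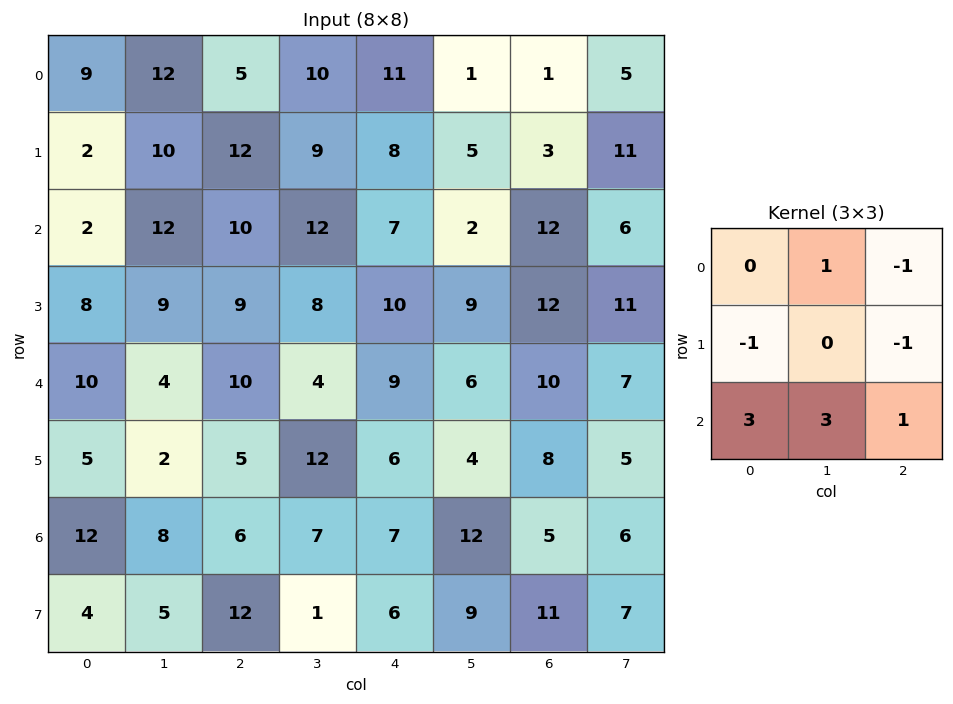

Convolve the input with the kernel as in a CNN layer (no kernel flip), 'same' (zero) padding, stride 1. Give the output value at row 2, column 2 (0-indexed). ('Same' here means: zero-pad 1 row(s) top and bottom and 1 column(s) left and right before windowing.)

41

The receptive field on the zero-padded input at this output position is [10 12 9 / 12 10 12 / 9 9 8]. Elementwise product with the kernel and sum: 12·1 + 9·-1 + 12·-1 + 12·-1 + 9·3 + 9·3 + 8·1.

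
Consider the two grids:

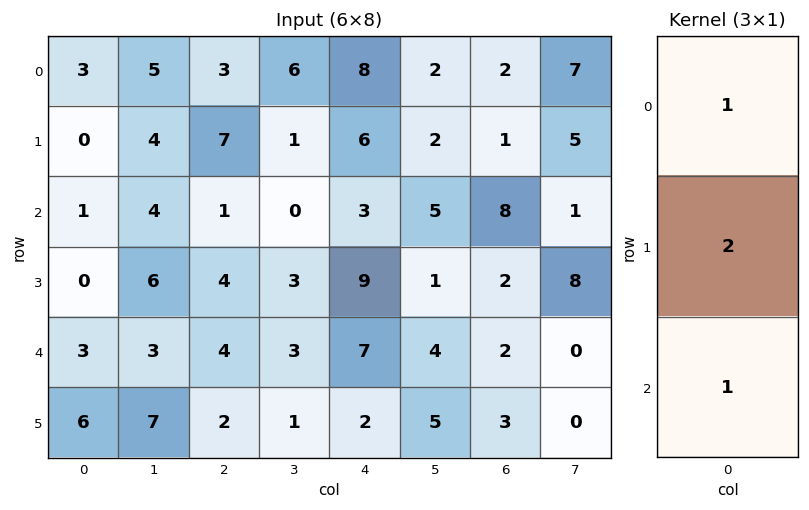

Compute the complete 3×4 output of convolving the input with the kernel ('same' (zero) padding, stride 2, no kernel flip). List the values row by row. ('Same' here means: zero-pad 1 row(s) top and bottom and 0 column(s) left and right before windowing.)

Output[0,0]: The receptive field on the zero-padded input at this output position is [0 / 3 / 0]. Elementwise product with the kernel and sum: 0·1 + 3·2 + 0·1.

6 13 22 5
2 13 21 19
12 14 25 9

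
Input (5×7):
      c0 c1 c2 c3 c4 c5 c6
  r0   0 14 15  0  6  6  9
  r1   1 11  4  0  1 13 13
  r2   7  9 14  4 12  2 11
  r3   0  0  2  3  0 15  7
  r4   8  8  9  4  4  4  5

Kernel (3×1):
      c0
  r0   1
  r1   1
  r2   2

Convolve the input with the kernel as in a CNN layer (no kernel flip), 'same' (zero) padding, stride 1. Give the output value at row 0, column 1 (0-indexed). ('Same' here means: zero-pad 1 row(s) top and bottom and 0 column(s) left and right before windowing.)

The receptive field on the zero-padded input at this output position is [0 / 14 / 11]. Elementwise product with the kernel and sum: 0·1 + 14·1 + 11·2.

36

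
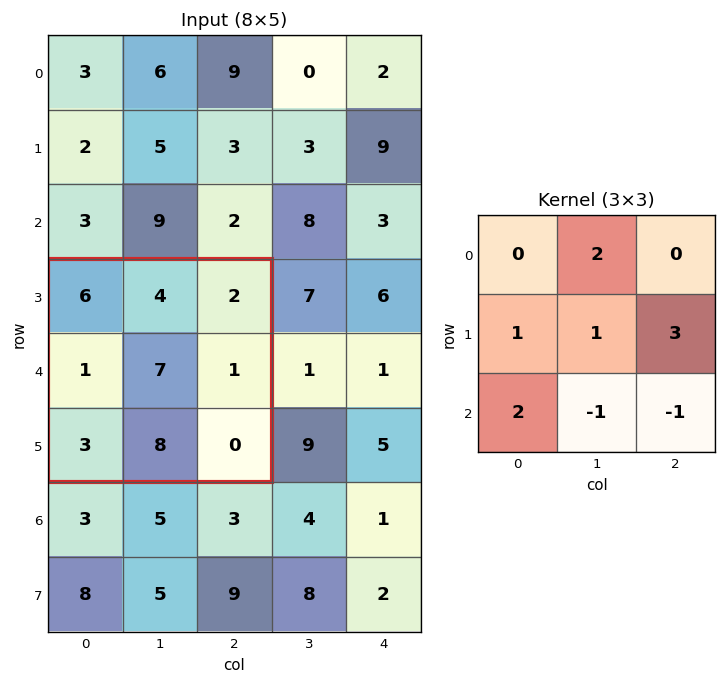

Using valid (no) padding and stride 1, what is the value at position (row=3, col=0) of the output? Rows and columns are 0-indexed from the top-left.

17

The receptive field on the input at this output position is [6 4 2 / 1 7 1 / 3 8 0]. Elementwise product with the kernel and sum: 4·2 + 1·1 + 7·1 + 1·3 + 3·2 + 8·-1 + 0·-1.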